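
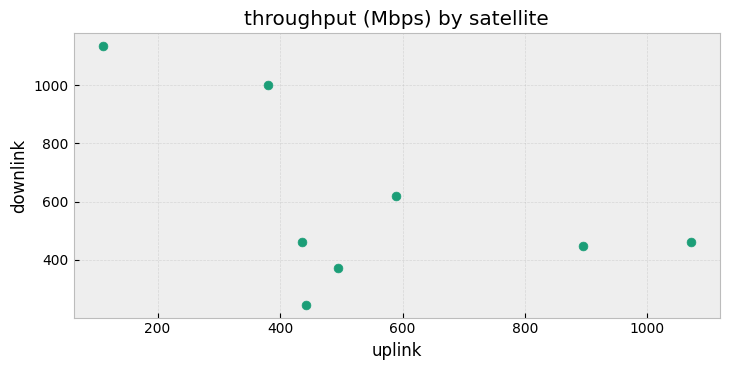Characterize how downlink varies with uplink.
negative, moderate

Points are negatively correlated; moderate (|r| ≈ 0.5).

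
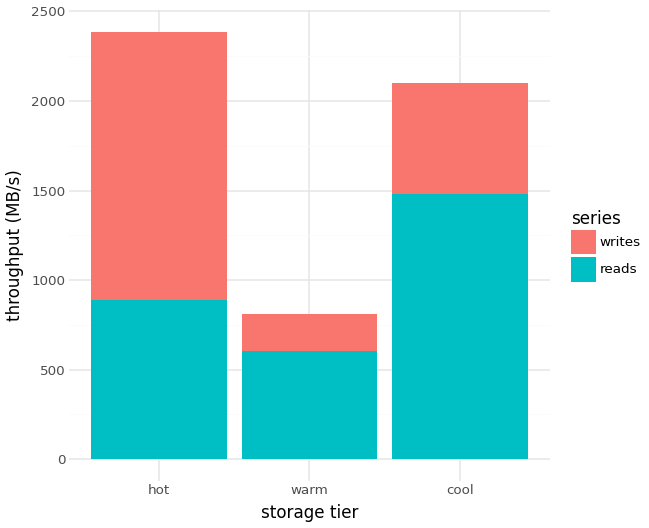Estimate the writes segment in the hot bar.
writes top ≈ 2400, bottom ≈ 800; segment ≈ 1600.

≈ 1600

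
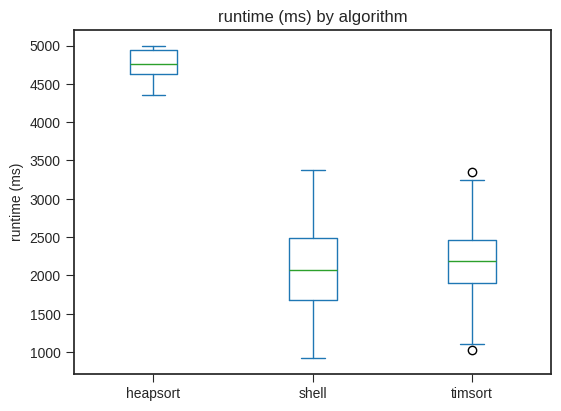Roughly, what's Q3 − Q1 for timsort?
≈ 500

Q3 ≈ 2500, Q1 ≈ 2000; IQR ≈ 500.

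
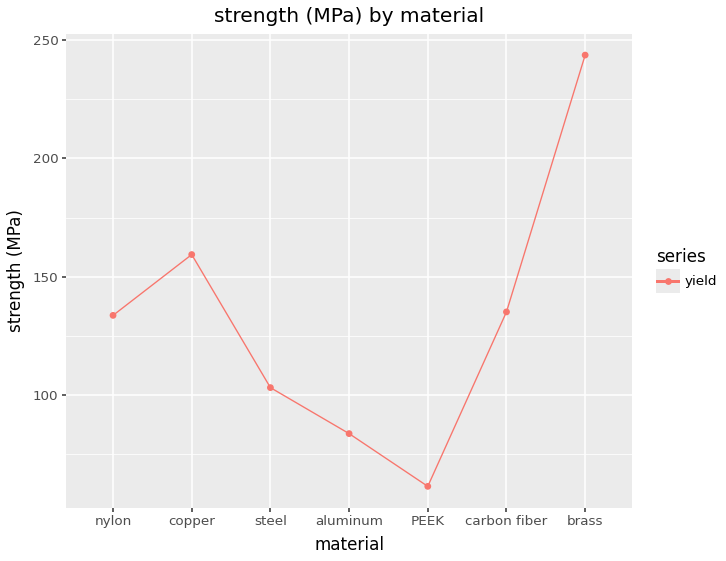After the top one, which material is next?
copper

Top 3: brass ≈ 240, copper ≈ 160, carbon fiber ≈ 140.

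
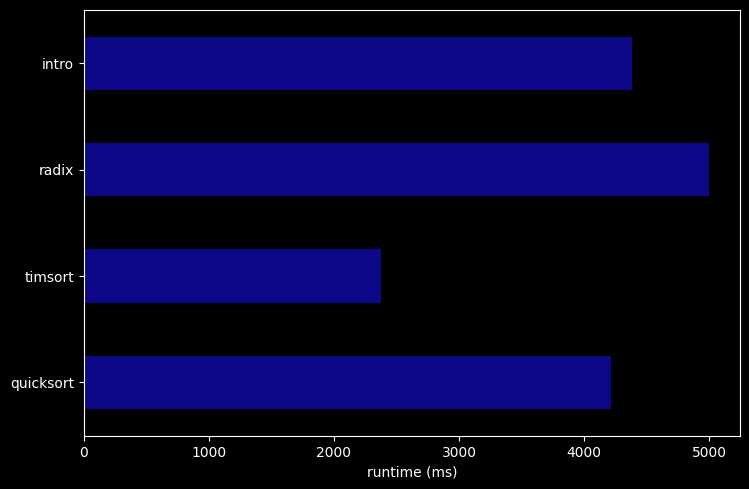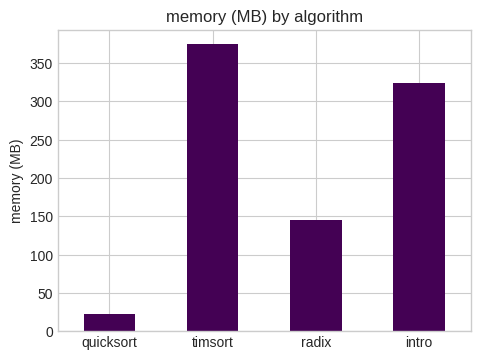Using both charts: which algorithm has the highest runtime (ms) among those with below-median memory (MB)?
Chart 2 median memory (MB) ≈ 250; below-median algorithms: quicksort, radix. Among those, radix has the highest runtime (ms) (≈ 5000).

radix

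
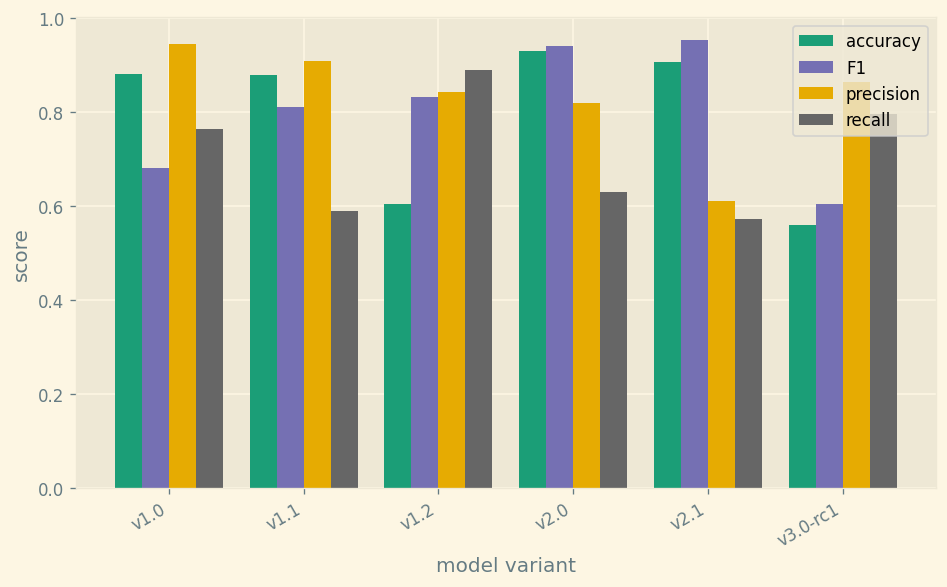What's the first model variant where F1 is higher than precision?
v2.0

v1.2: F1 ≈ 0.8 vs precision ≈ 0.8 (not yet); v2.0: F1 ≈ 0.9 vs precision ≈ 0.8 (first crossover).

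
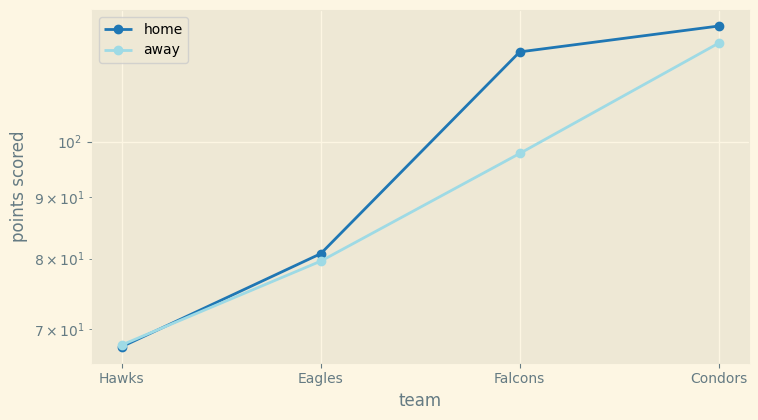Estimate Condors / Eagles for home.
Condors ≈ 125, Eagles ≈ 80; 125/80 ≈ 1.56.

≈ 1.56×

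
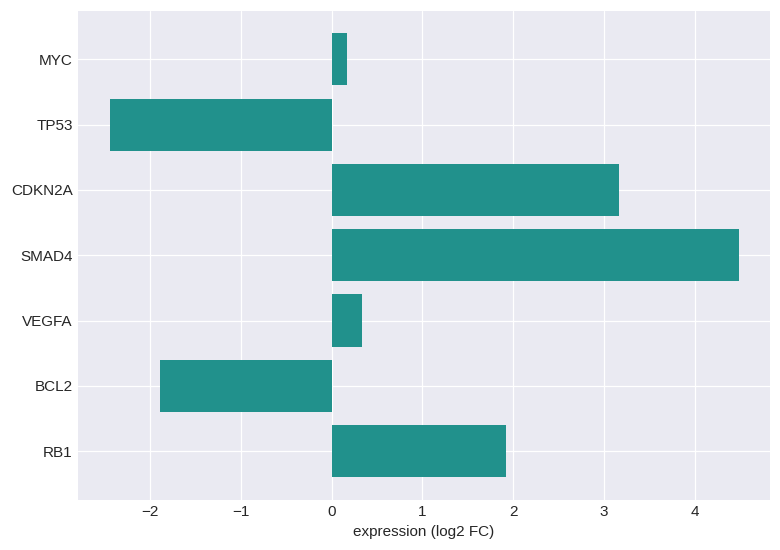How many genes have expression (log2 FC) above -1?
Above -1: MYC, CDKN2A, SMAD4, VEGFA, RB1.

5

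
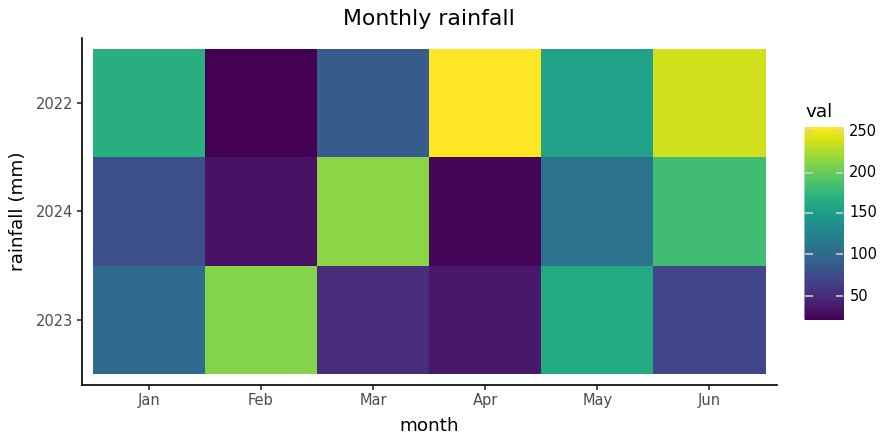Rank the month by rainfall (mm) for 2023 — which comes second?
May

Top 3 for 2023: Feb ≈ 220, May ≈ 160, Jan ≈ 100.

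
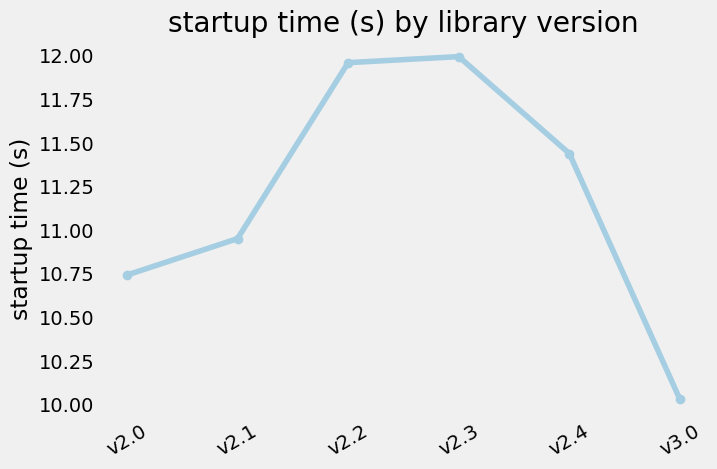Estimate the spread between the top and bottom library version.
Max v2.3 ≈ 12.0, min v3.0 ≈ 10.0; range ≈ 2.0.

≈ 2.0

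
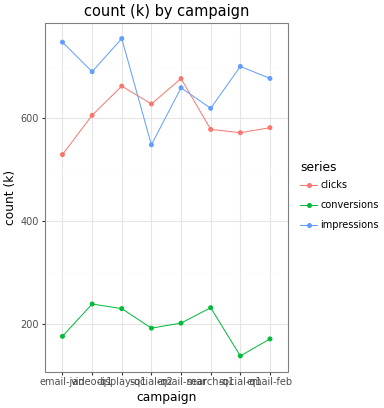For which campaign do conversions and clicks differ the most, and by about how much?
email-mar: conversions ≈ 200, clicks ≈ 700 → gap ≈ 500. Next-largest (social-q2) is only ≈ 400.

email-mar, ≈ 500 k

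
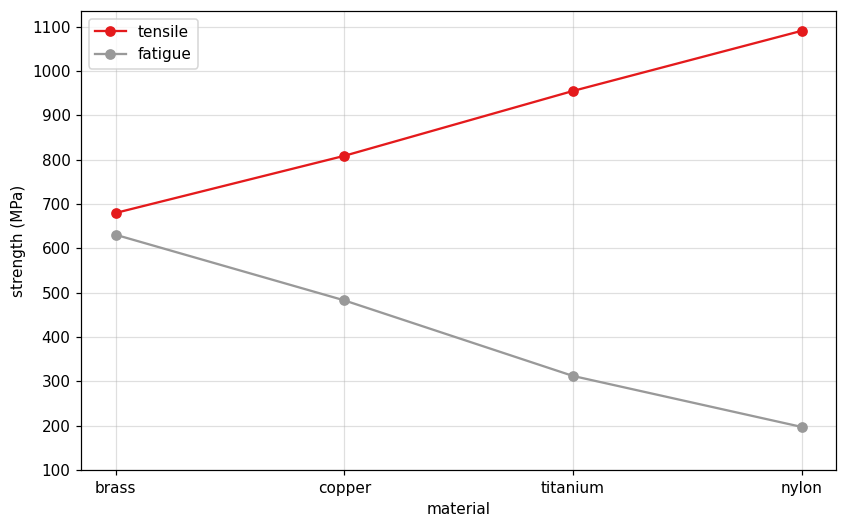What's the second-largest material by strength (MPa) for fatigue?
Top 3 for fatigue: brass ≈ 600, copper ≈ 500, titanium ≈ 300.

copper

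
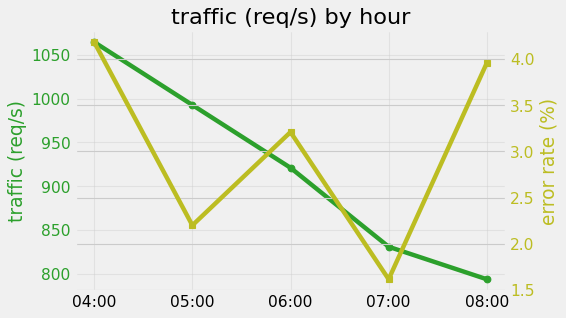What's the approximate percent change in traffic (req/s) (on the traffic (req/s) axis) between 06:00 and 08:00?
≈ -13.5%

06:00 ≈ 925, 08:00 ≈ 800; (800 − 925) / 925 ≈ -13.5%.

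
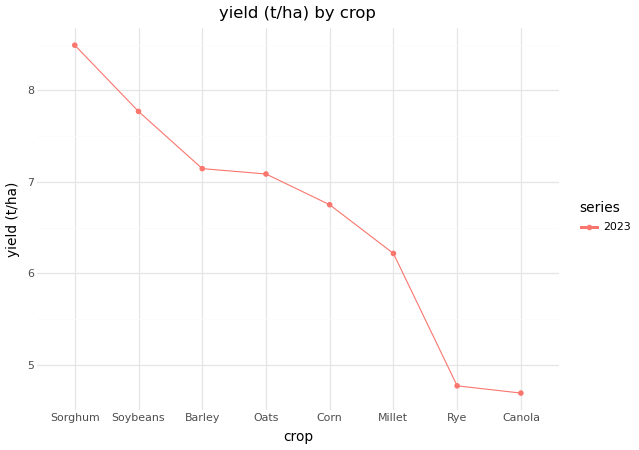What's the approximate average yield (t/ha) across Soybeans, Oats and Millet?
(8.0 + 7.0 + 6.0) / 3 ≈ 7.

≈ 7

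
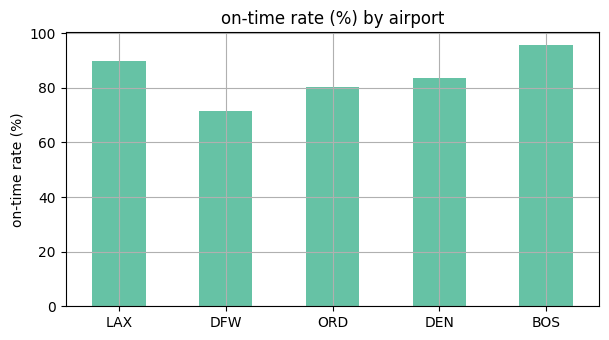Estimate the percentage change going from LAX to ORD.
LAX ≈ 90, ORD ≈ 80; (80 − 90) / 90 ≈ -11.1%.

≈ -11.1%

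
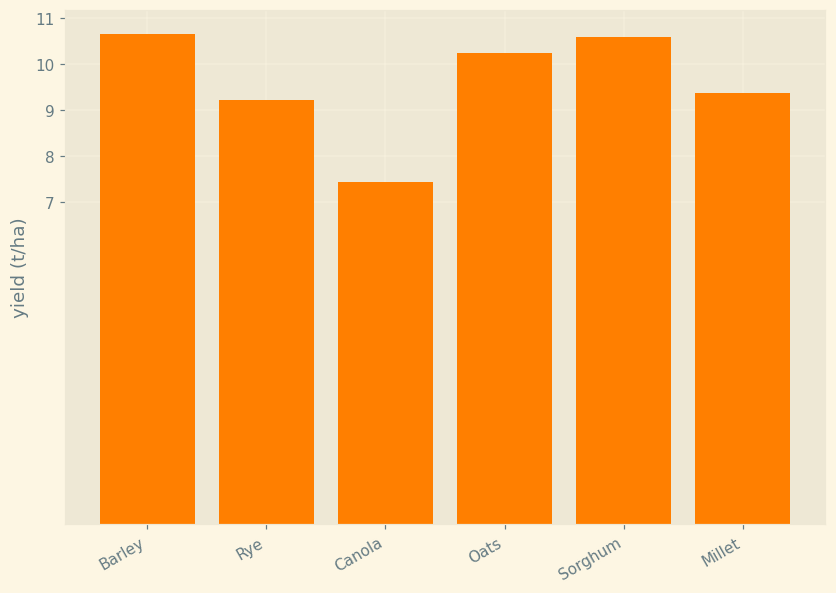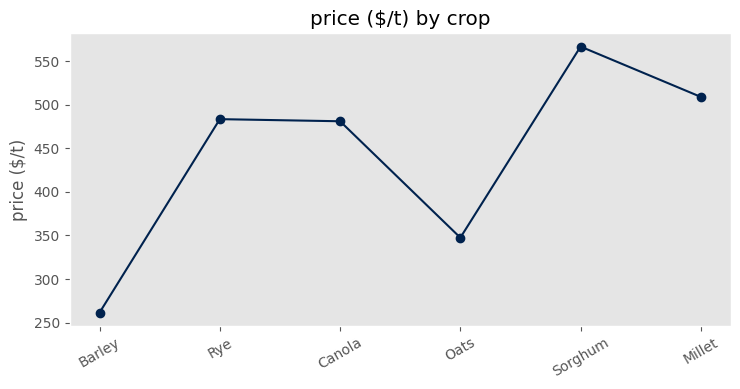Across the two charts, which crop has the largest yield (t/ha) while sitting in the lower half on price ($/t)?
Barley

Chart 2 median price ($/t) ≈ 500; below-median crops: Barley, Canola, Oats. Among those, Barley has the highest yield (t/ha) (≈ 11).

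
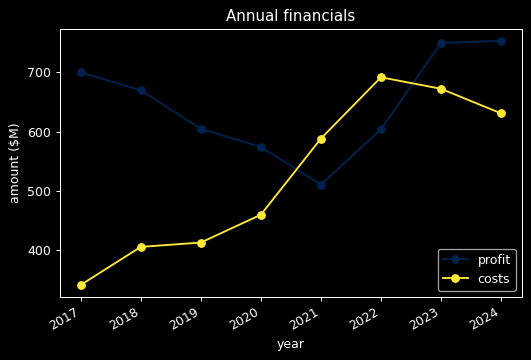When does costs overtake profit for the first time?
2021

2020: costs ≈ 450 vs profit ≈ 550 (not yet); 2021: costs ≈ 600 vs profit ≈ 500 (first crossover).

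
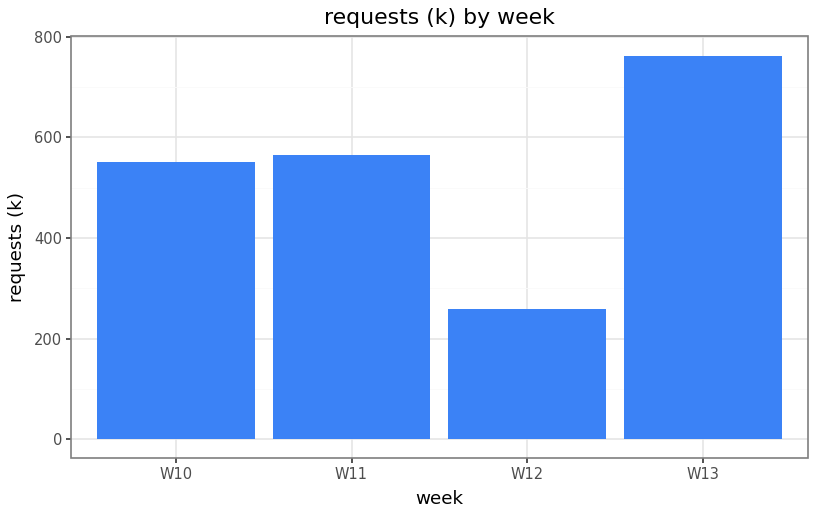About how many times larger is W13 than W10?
≈ 1.33×

W13 ≈ 800, W10 ≈ 600; 800/600 ≈ 1.33.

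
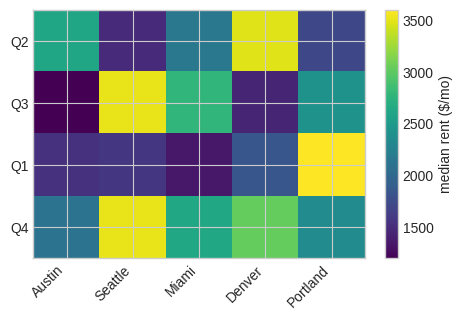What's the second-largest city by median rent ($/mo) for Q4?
Top 3 for Q4: Seattle ≈ 3600, Denver ≈ 3000, Miami ≈ 2600.

Denver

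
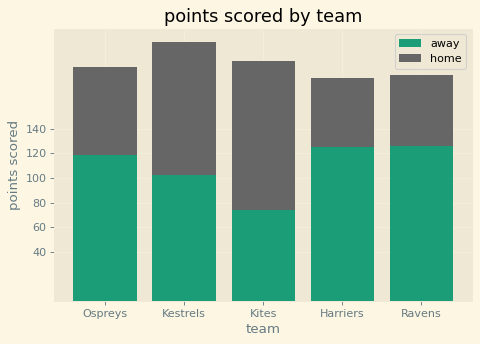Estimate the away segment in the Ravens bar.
away top ≈ 120, bottom ≈ 0; segment ≈ 120.

≈ 120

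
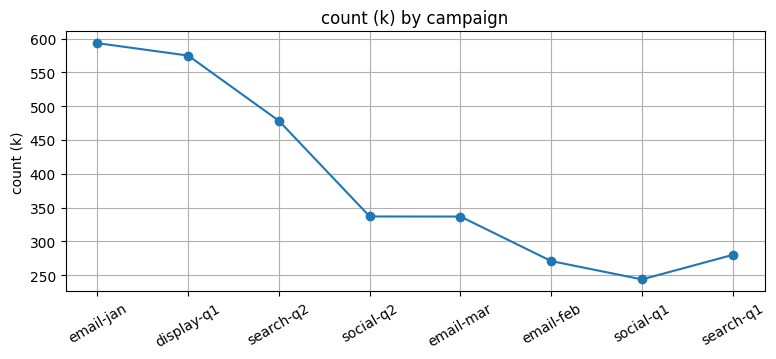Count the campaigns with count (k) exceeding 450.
Above 450: email-jan, display-q1, search-q2.

3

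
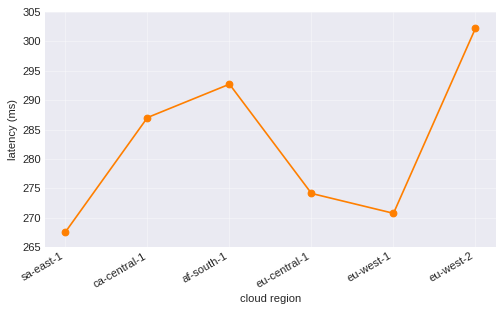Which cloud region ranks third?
ca-central-1

Top 4: eu-west-2 ≈ 300, af-south-1 ≈ 295, ca-central-1 ≈ 285, eu-central-1 ≈ 275.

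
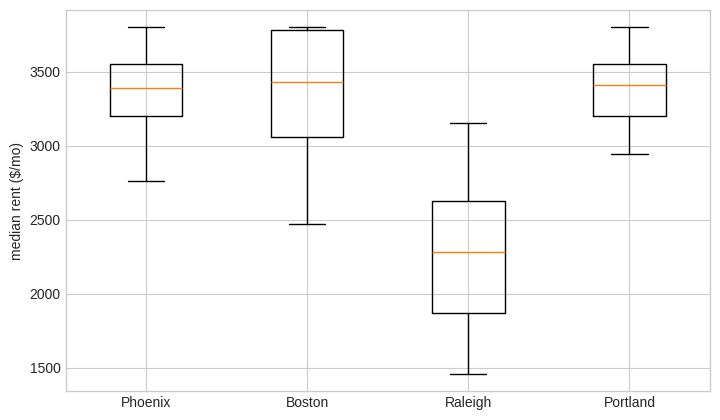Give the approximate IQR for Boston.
Q3 ≈ 3800, Q1 ≈ 3100; IQR ≈ 700.

≈ 700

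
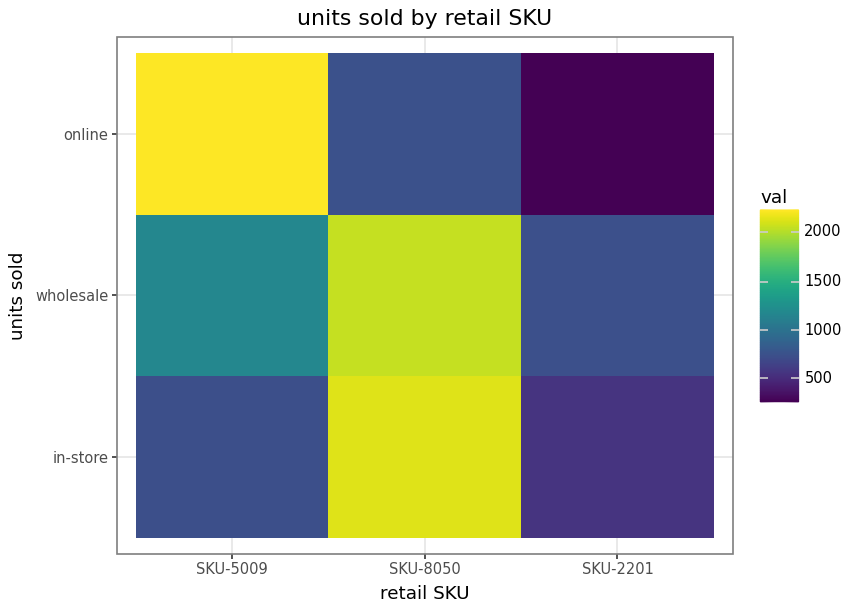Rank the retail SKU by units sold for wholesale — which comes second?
Top 3 for wholesale: SKU-8050 ≈ 2000, SKU-5009 ≈ 1200, SKU-2201 ≈ 800.

SKU-5009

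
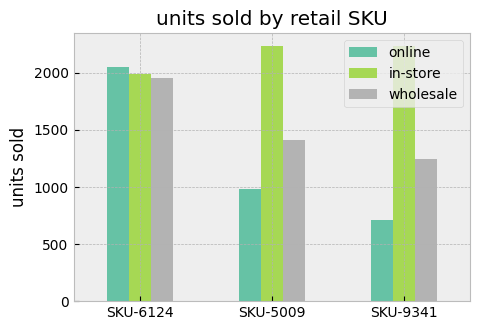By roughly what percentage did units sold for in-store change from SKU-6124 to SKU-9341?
≈ +10%

SKU-6124 ≈ 2000, SKU-9341 ≈ 2200; (2200 − 2000) / 2000 ≈ +10%.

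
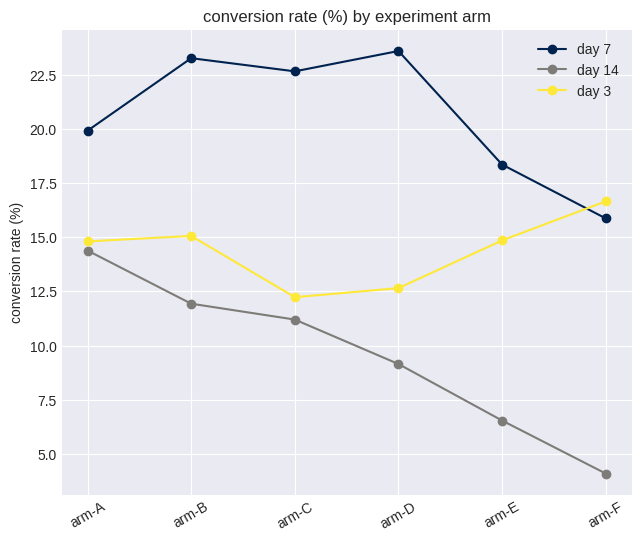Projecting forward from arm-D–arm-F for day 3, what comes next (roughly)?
Last three: 12, 14, 16 → slope ≈ 2/step → next ≈ 18.

≈ 18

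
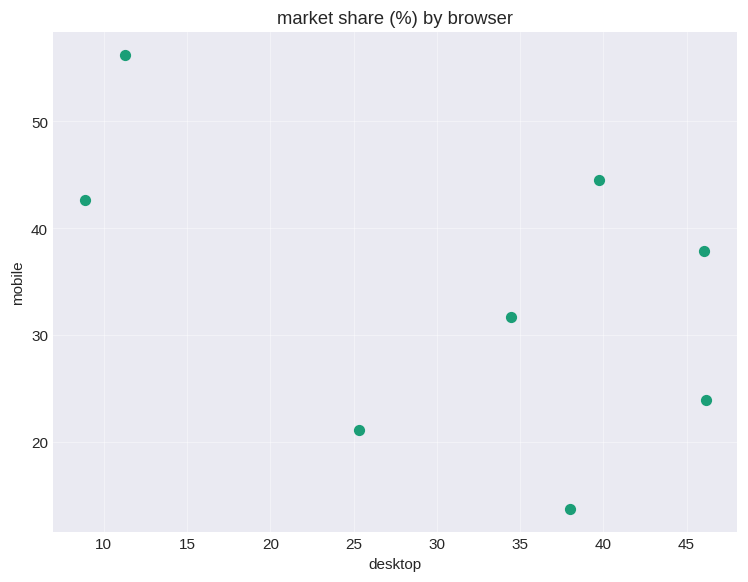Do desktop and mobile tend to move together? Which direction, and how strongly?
Points are negatively correlated; moderate (|r| ≈ 0.5).

negative, moderate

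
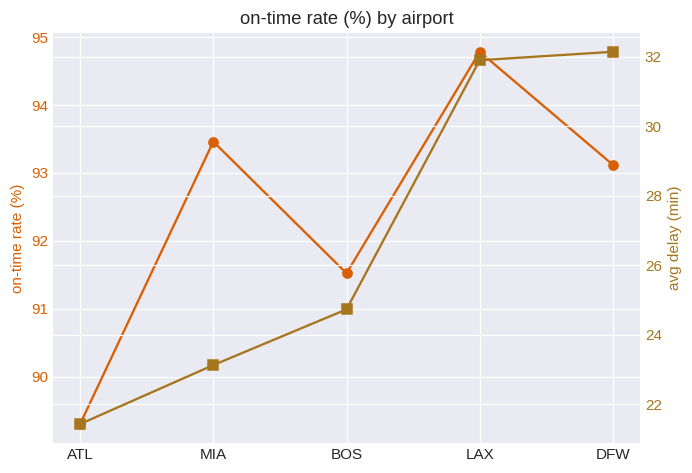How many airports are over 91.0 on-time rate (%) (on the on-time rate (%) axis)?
4

Above 91.0: MIA, BOS, LAX, DFW.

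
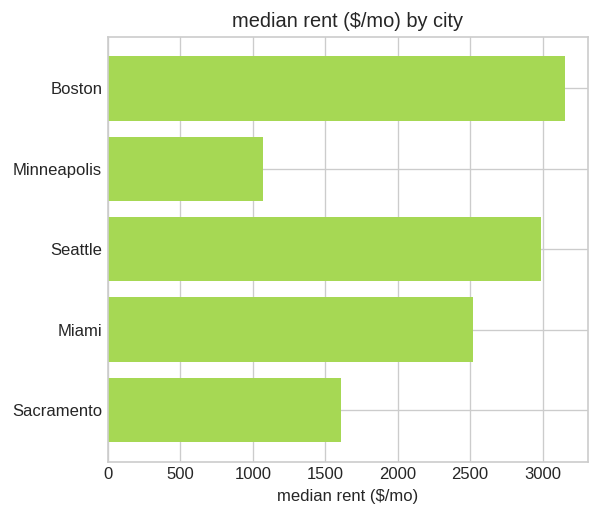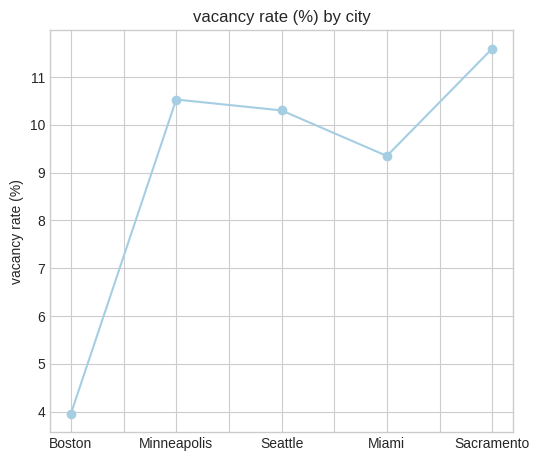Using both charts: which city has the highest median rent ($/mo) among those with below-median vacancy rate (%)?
Chart 2 median vacancy rate (%) ≈ 10; below-median cities: Boston, Miami. Among those, Boston has the highest median rent ($/mo) (≈ 3000).

Boston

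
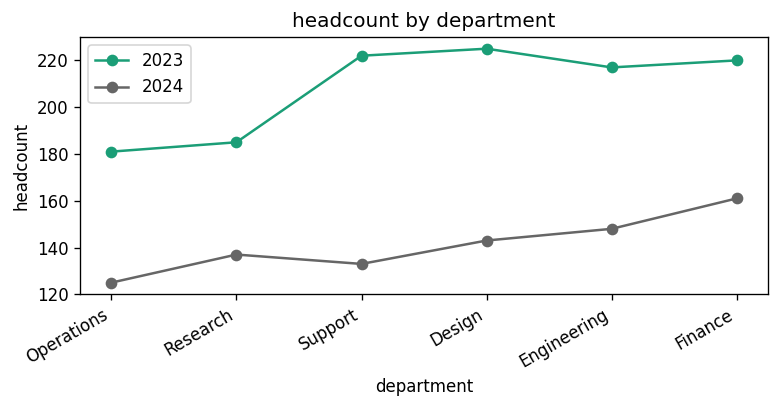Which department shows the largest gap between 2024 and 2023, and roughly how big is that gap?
Support, ≈ 90

Support: 2024 ≈ 130, 2023 ≈ 220 → gap ≈ 90. Next-largest (Design) is only ≈ 80.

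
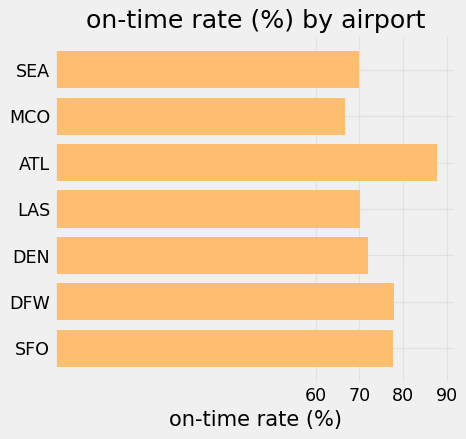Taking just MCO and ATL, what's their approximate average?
(70 + 90) / 2 ≈ 80.

≈ 80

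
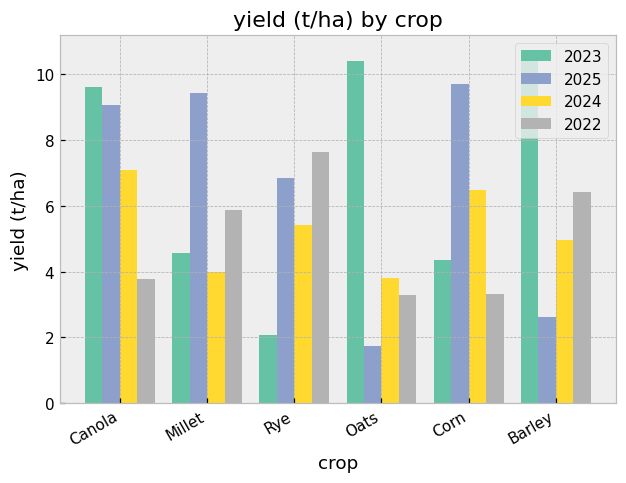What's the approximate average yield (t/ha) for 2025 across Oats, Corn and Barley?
(2 + 10 + 3) / 3 ≈ 5.

≈ 5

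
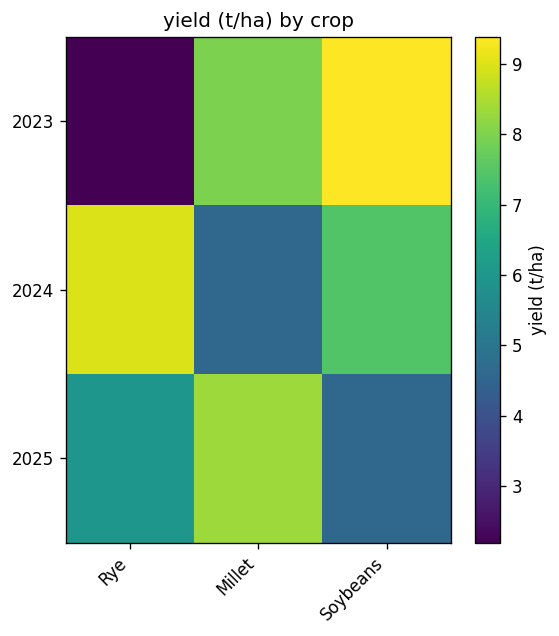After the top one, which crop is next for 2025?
Rye

Top 3 for 2025: Millet ≈ 8, Rye ≈ 6, Soybeans ≈ 5.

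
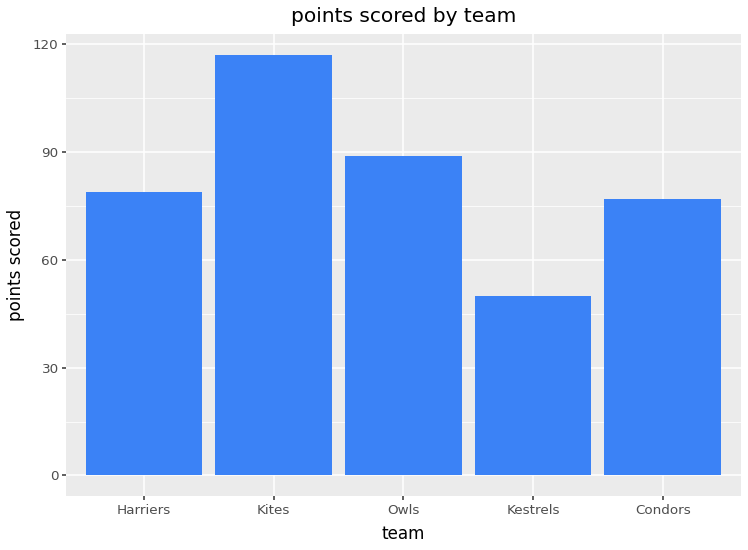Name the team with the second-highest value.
Owls

Top 3: Kites ≈ 120, Owls ≈ 90, Harriers ≈ 80.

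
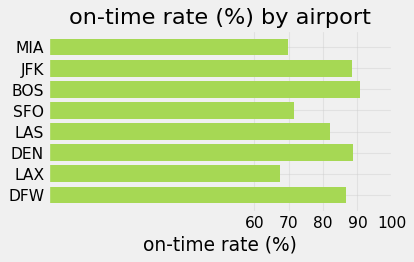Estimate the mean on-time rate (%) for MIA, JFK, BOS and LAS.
≈ 82

(70 + 90 + 90 + 80) / 4 ≈ 82.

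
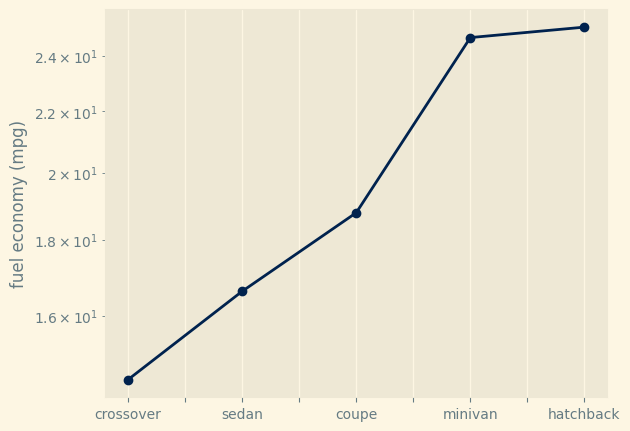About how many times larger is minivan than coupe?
≈ 1.32×

minivan ≈ 25, coupe ≈ 19; 25/19 ≈ 1.32.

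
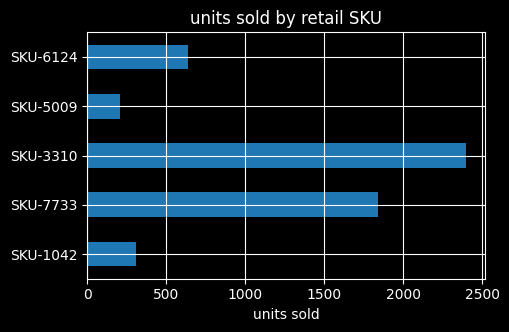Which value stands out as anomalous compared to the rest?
SKU-3310 ≈ 2400; the rest sit between ≈ 200 and ≈ 1800.

SKU-3310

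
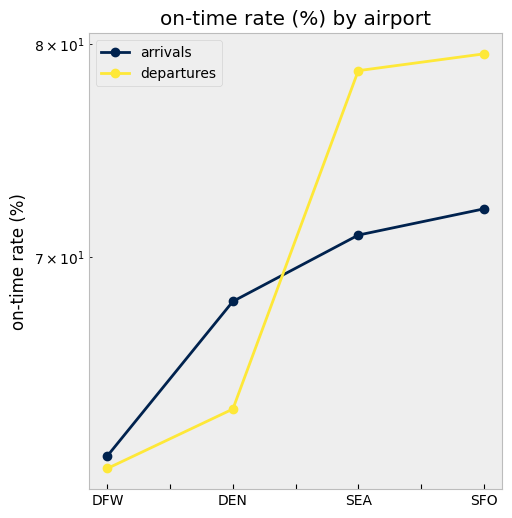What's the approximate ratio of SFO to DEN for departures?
SFO ≈ 80, DEN ≈ 64; 80/64 ≈ 1.25.

≈ 1.25×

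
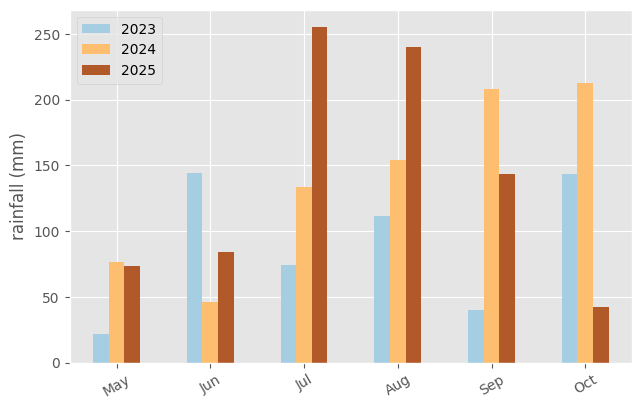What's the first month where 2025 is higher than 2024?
May: 2025 ≈ 75 vs 2024 ≈ 75 (not yet); Jun: 2025 ≈ 75 vs 2024 ≈ 50 (first crossover).

Jun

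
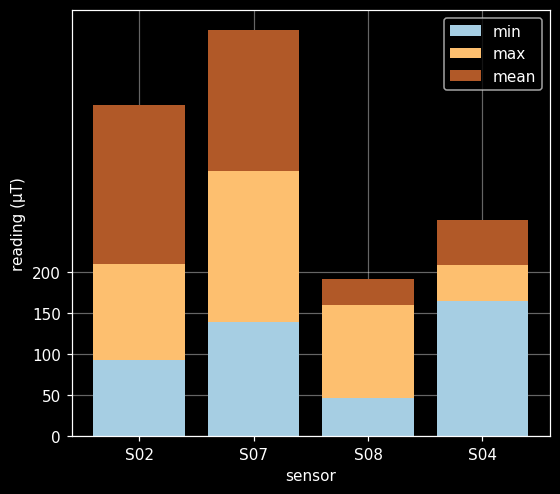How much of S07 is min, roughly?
≈ 150

min top ≈ 150, bottom ≈ 0; segment ≈ 150.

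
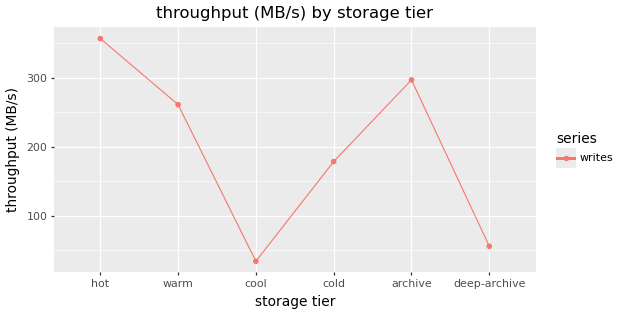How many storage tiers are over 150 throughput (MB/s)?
Above 150: hot, warm, cold, archive.

4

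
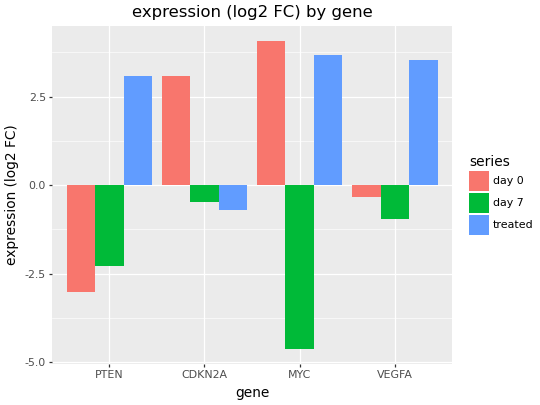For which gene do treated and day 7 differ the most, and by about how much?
MYC: treated ≈ 4, day 7 ≈ -5 → gap ≈ 9. Next-largest (PTEN) is only ≈ 5.

MYC, ≈ 9 log2 FC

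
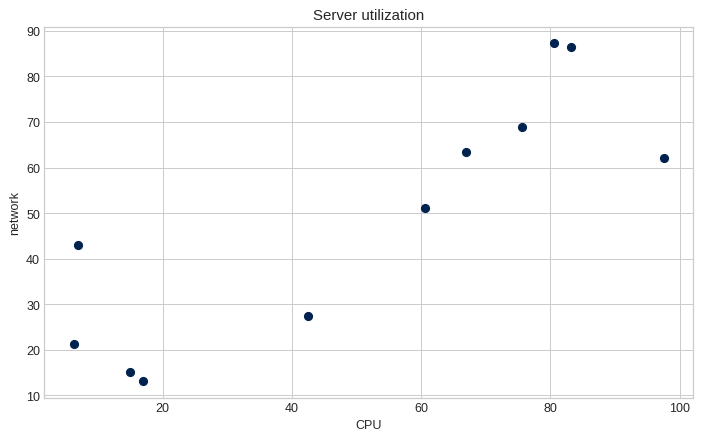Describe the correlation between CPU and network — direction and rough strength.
Points are positively correlated; strong (|r| ≈ 0.8).

positive, strong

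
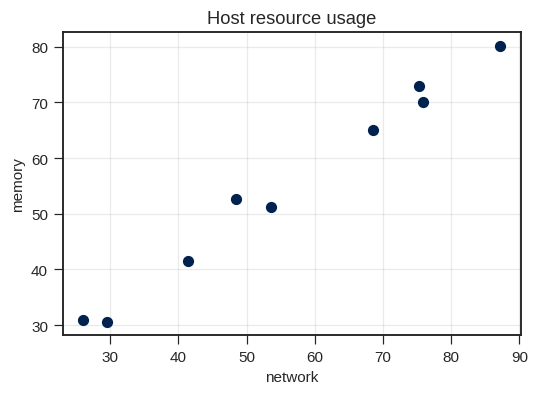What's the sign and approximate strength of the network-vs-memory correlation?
Points are positively correlated; strong (|r| ≈ 1.0).

positive, strong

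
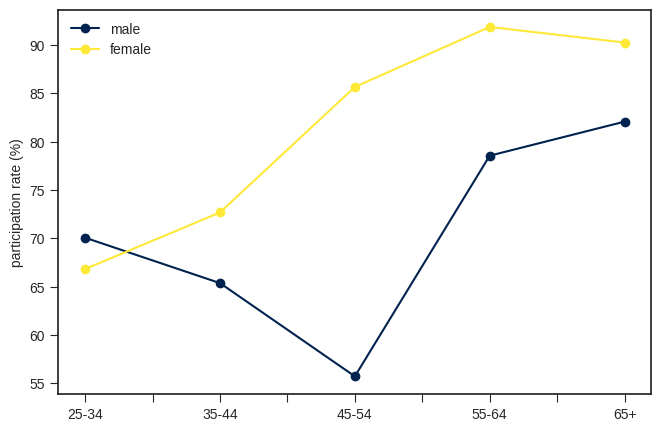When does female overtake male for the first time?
25-34: female ≈ 65 vs male ≈ 70 (not yet); 35-44: female ≈ 75 vs male ≈ 65 (first crossover).

35-44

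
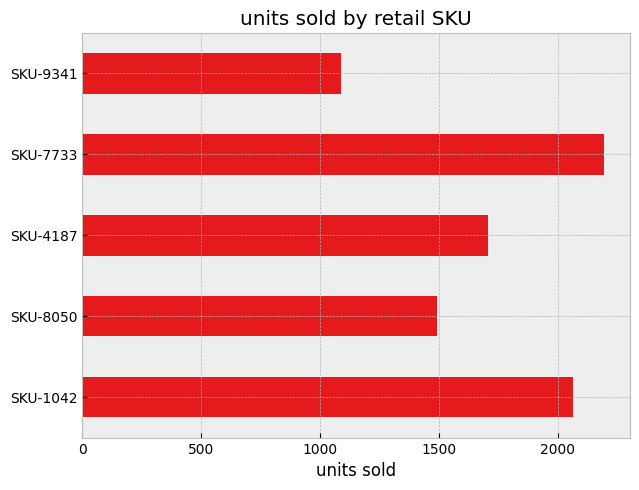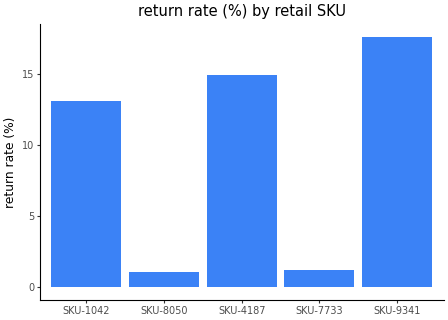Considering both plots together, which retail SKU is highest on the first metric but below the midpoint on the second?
SKU-7733

Chart 2 median return rate (%) ≈ 14; below-median retail SKUs: SKU-8050, SKU-7733. Among those, SKU-7733 has the highest units sold (≈ 2000).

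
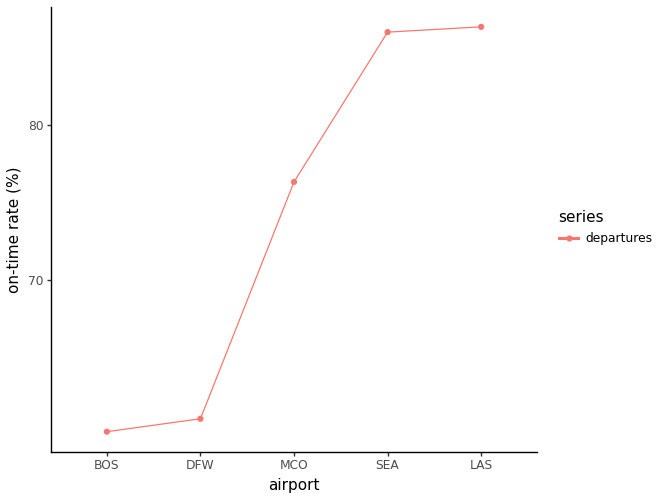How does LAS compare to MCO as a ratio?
≈ 1.13×

LAS ≈ 85, MCO ≈ 75; 85/75 ≈ 1.13.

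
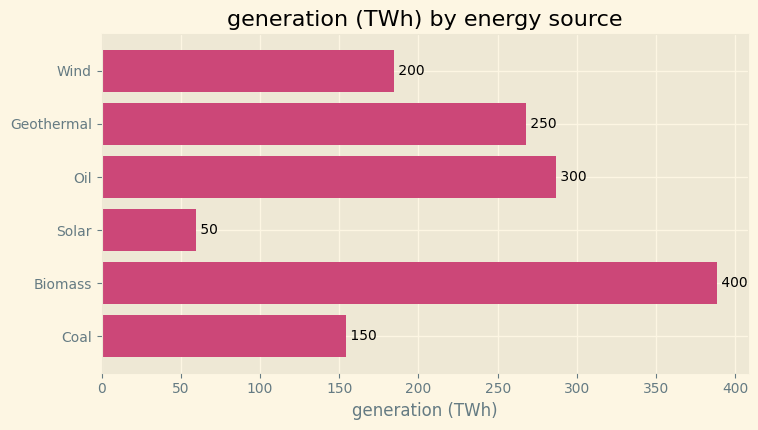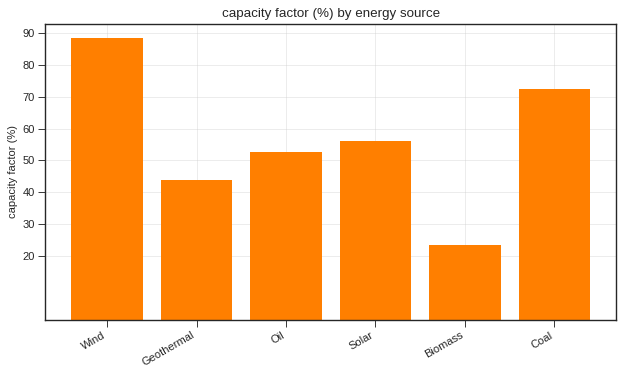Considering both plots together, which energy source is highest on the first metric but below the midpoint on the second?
Chart 2 median capacity factor (%) ≈ 50; below-median energy sources: Geothermal, Oil, Biomass. Among those, Biomass has the highest generation (TWh) (≈ 400).

Biomass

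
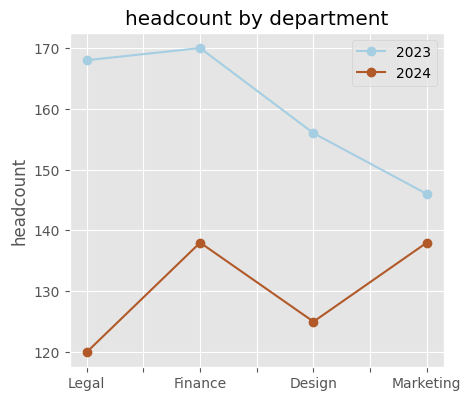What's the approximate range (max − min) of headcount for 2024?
≈ 20

Max Finance ≈ 140, min Legal ≈ 120; range ≈ 20.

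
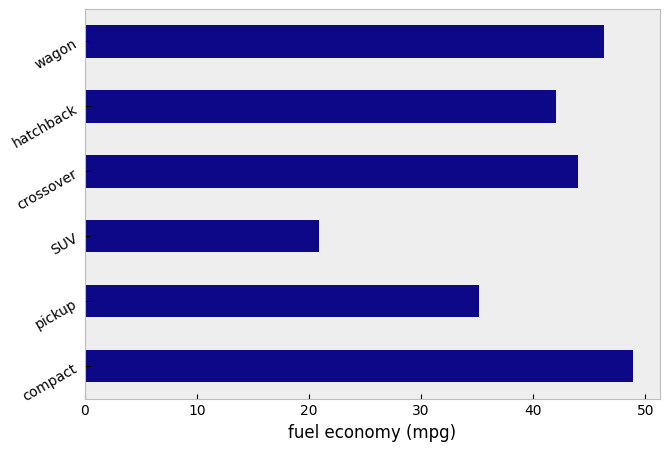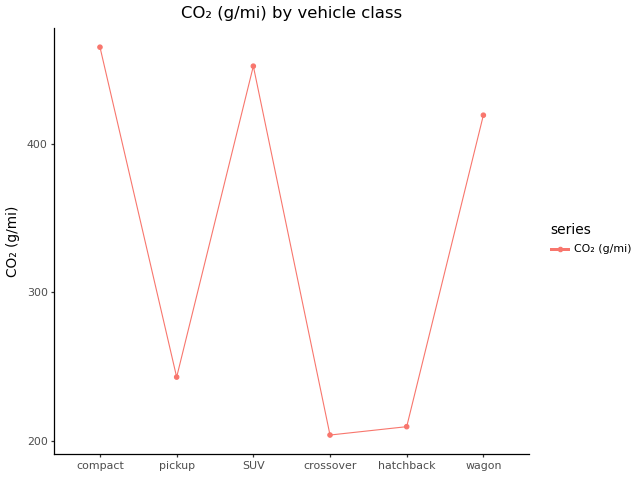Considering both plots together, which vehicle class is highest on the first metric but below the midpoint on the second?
crossover

Chart 2 median CO₂ (g/mi) ≈ 350; below-median vehicle classes: pickup, crossover, hatchback. Among those, crossover has the highest fuel economy (mpg) (≈ 45).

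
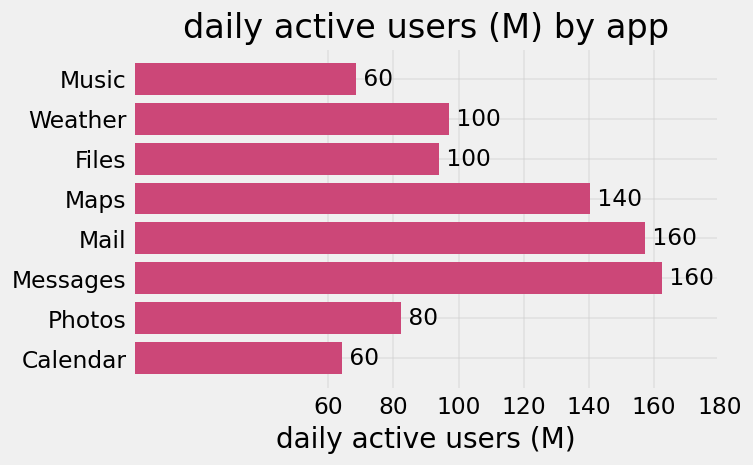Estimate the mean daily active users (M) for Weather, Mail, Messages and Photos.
(100 + 160 + 160 + 80) / 4 ≈ 125.

≈ 125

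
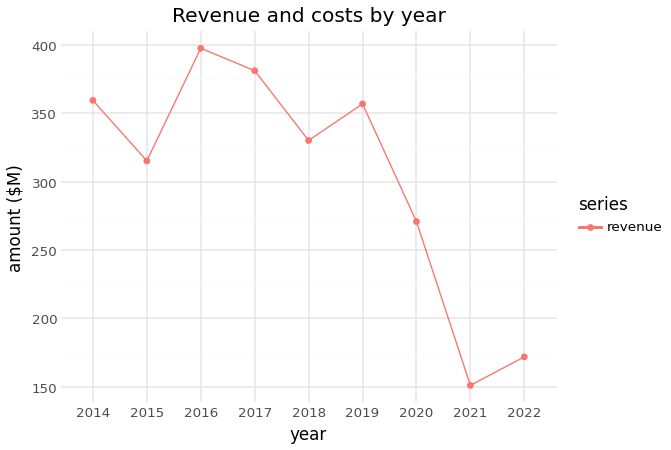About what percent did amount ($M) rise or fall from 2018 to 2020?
≈ -15.4%

2018 ≈ 325, 2020 ≈ 275; (275 − 325) / 325 ≈ -15.4%.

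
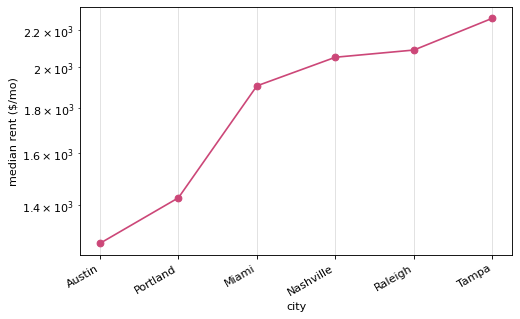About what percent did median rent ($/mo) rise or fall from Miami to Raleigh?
≈ +10.5%

Miami ≈ 1900, Raleigh ≈ 2100; (2100 − 1900) / 1900 ≈ +10.5%.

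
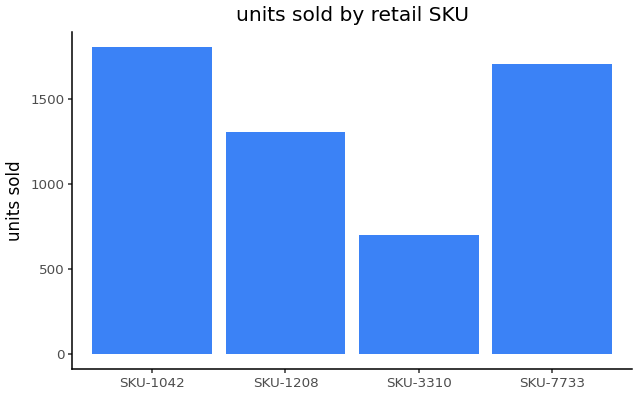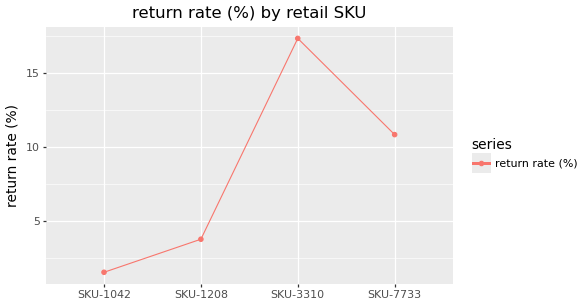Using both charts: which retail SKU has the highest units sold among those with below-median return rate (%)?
Chart 2 median return rate (%) ≈ 8; below-median retail SKUs: SKU-1042, SKU-1208. Among those, SKU-1042 has the highest units sold (≈ 1800).

SKU-1042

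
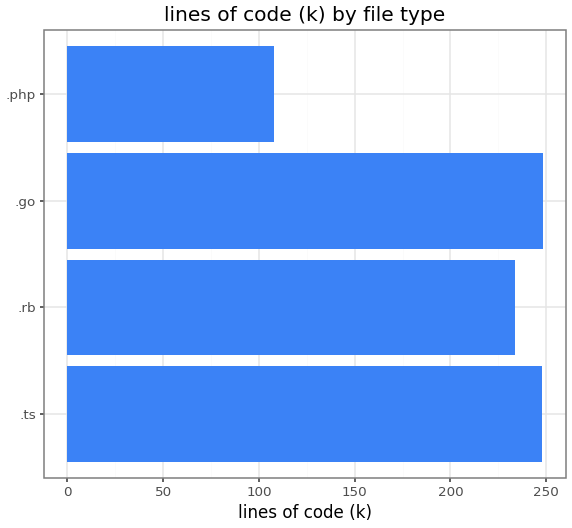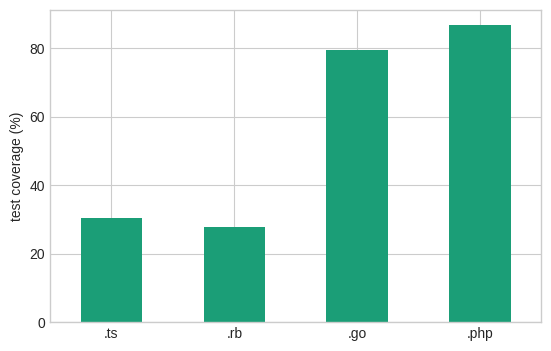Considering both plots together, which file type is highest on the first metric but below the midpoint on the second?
.ts

Chart 2 median test coverage (%) ≈ 50; below-median file types: .ts, .rb. Among those, .ts has the highest lines of code (k) (≈ 250).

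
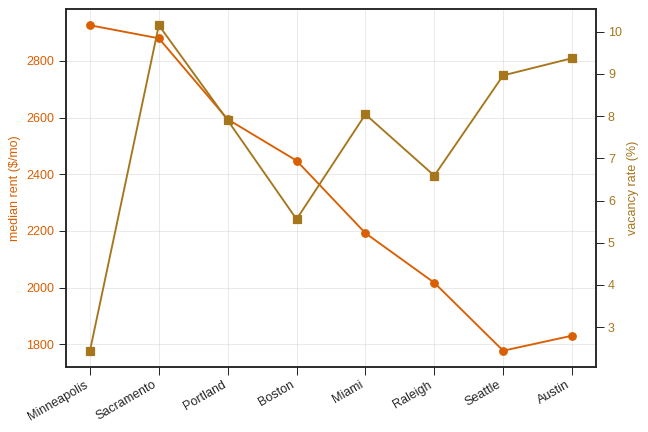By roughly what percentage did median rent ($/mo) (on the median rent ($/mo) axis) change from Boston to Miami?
≈ -8.3%

Boston ≈ 2400, Miami ≈ 2200; (2200 − 2400) / 2400 ≈ -8.3%.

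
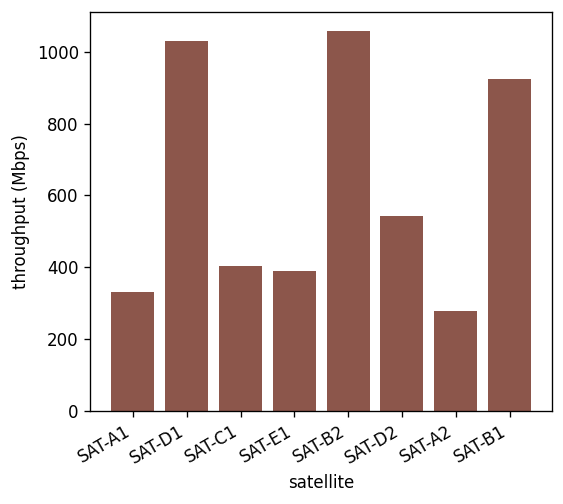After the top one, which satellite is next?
Top 3: SAT-B2 ≈ 1100, SAT-D1 ≈ 1000, SAT-B1 ≈ 900.

SAT-D1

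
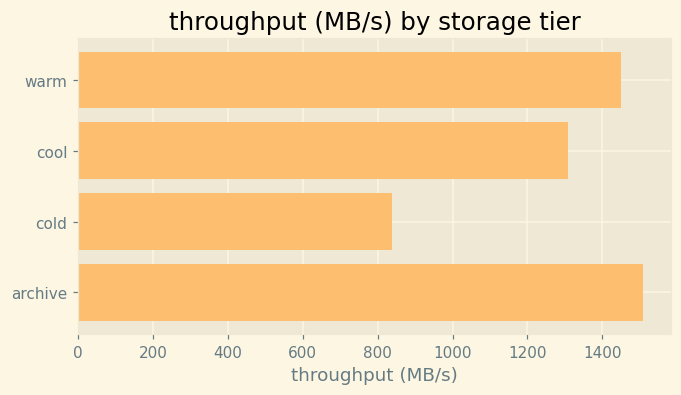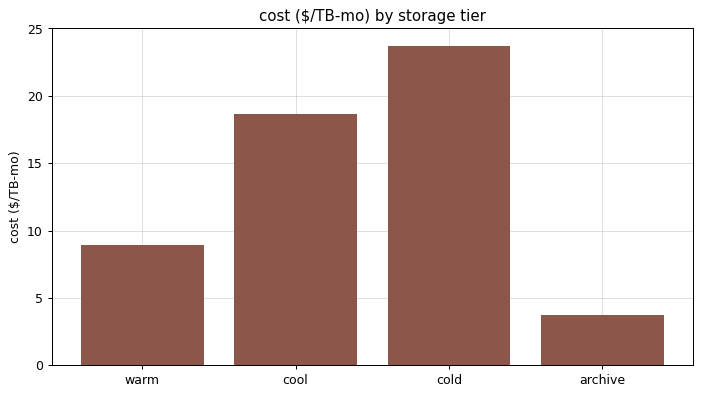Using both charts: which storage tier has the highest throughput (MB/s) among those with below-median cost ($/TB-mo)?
archive

Chart 2 median cost ($/TB-mo) ≈ 15; below-median storage tiers: warm, archive. Among those, archive has the highest throughput (MB/s) (≈ 1600).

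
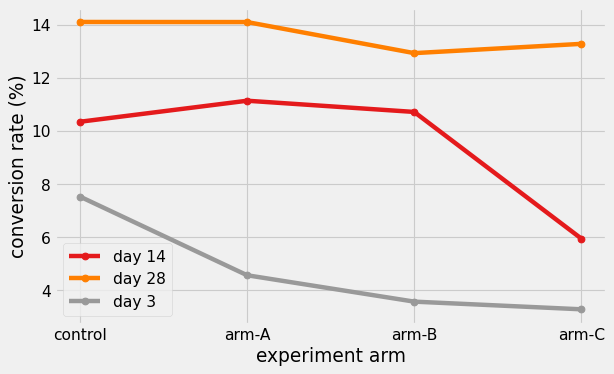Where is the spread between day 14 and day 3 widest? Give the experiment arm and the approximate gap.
arm-B: day 14 ≈ 11, day 3 ≈ 4 → gap ≈ 7. Next-largest (arm-A) is only ≈ 6.

arm-B, ≈ 7 %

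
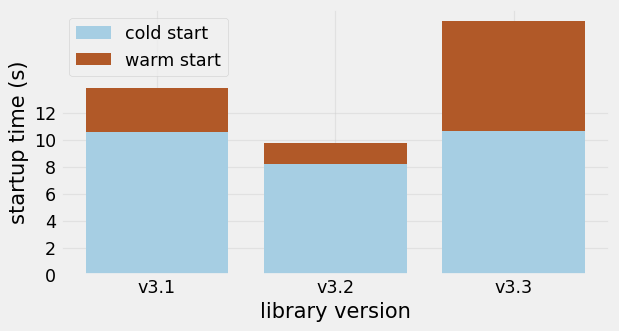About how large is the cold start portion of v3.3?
cold start top ≈ 10, bottom ≈ 0; segment ≈ 10.

≈ 10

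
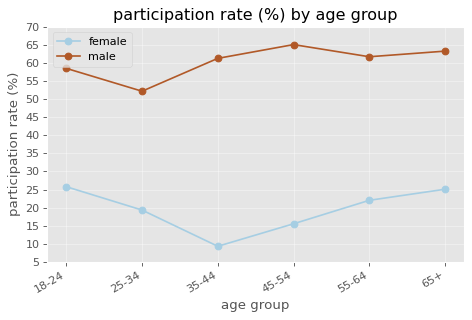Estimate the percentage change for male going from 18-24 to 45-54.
≈ +8.3%

18-24 ≈ 60, 45-54 ≈ 65; (65 − 60) / 60 ≈ +8.3%.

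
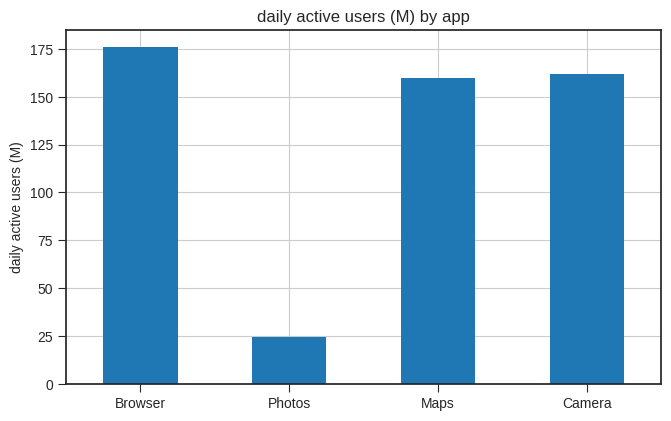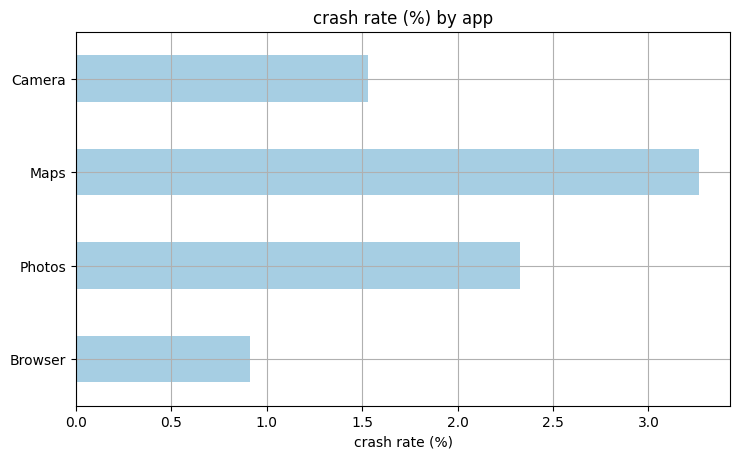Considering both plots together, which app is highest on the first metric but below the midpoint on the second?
Chart 2 median crash rate (%) ≈ 2; below-median apps: Browser, Camera. Among those, Browser has the highest daily active users (M) (≈ 180).

Browser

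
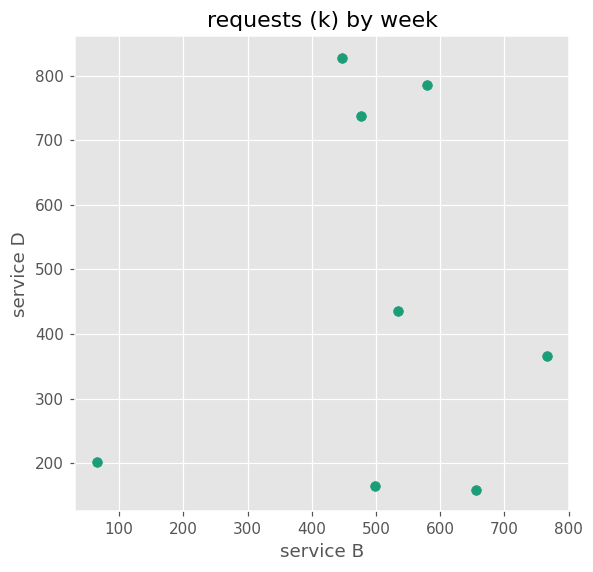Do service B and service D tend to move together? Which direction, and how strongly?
no clear correlation

Points are roughly uncorrelated; weak (|r| ≈ 0.1).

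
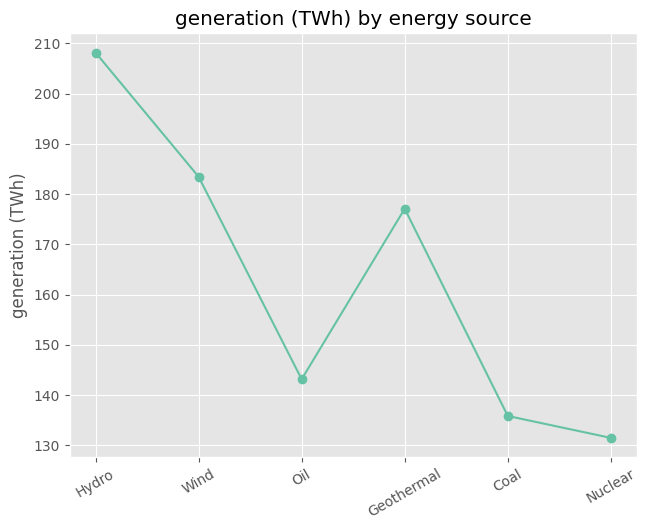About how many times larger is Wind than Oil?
Wind ≈ 180, Oil ≈ 140; 180/140 ≈ 1.29.

≈ 1.29×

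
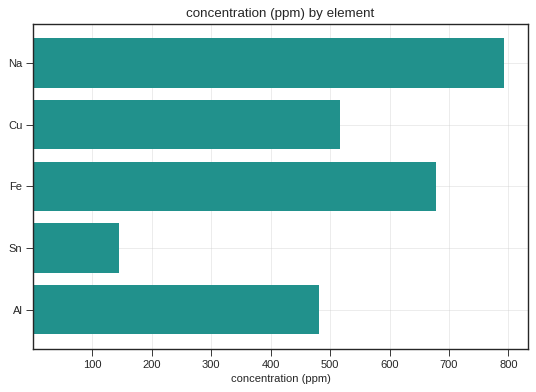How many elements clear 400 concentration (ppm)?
Above 400: Na, Cu, Fe, Al.

4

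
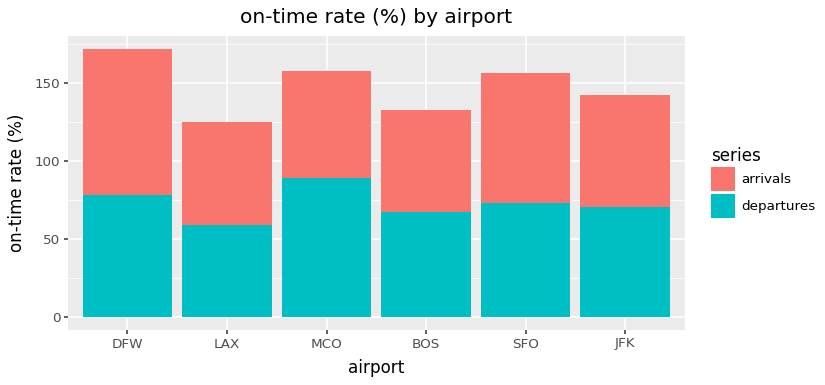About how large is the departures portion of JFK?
departures top ≈ 80, bottom ≈ 0; segment ≈ 80.

≈ 80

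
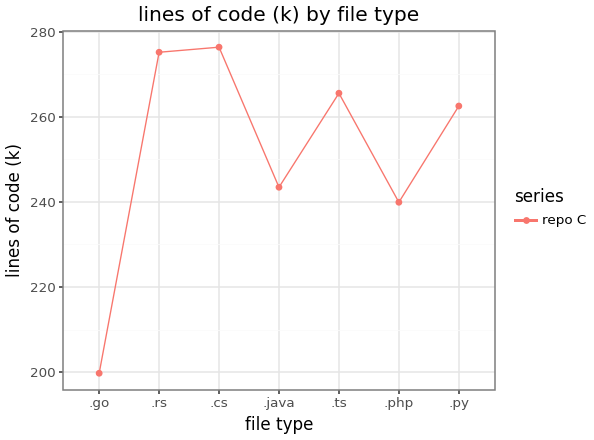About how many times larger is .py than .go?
≈ 1.3×

.py ≈ 260, .go ≈ 200; 260/200 ≈ 1.3.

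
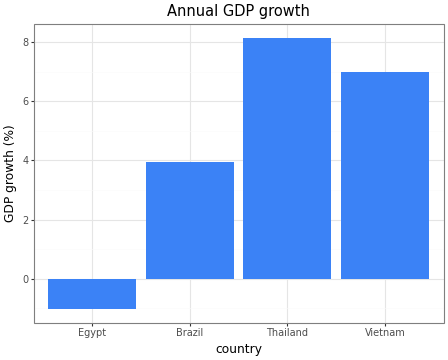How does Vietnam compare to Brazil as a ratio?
≈ 1.75×

Vietnam ≈ 7, Brazil ≈ 4; 7/4 ≈ 1.75.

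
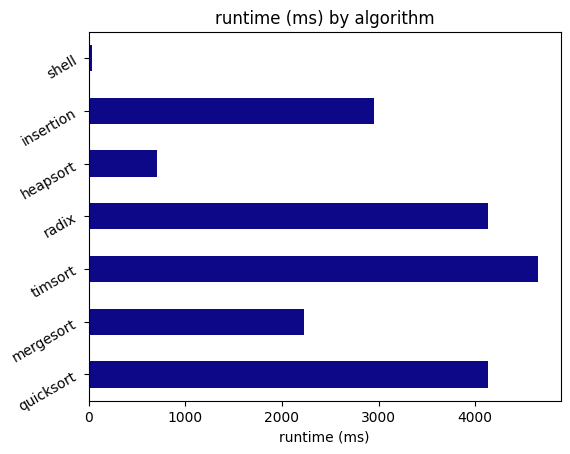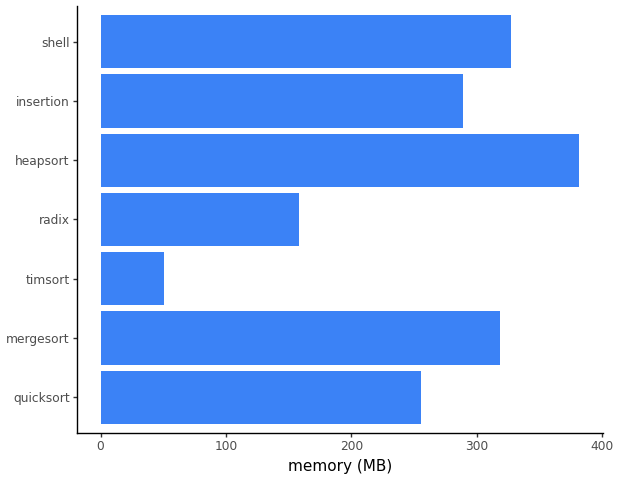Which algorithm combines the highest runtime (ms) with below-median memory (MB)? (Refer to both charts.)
Chart 2 median memory (MB) ≈ 300; below-median algorithms: quicksort, timsort, radix. Among those, timsort has the highest runtime (ms) (≈ 4500).

timsort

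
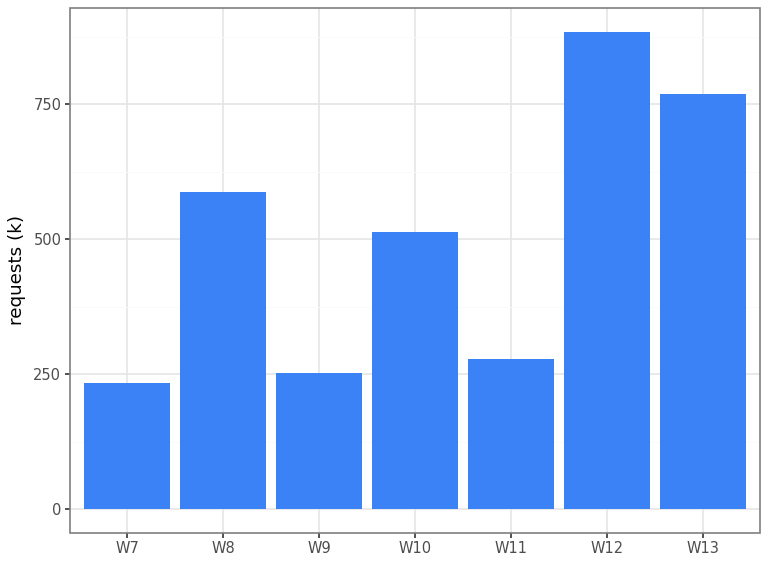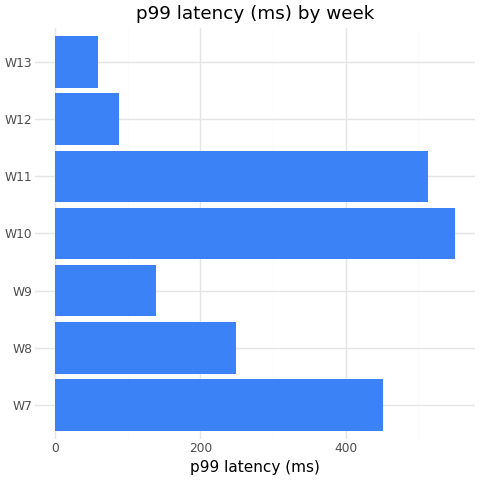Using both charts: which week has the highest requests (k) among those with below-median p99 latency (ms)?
Chart 2 median p99 latency (ms) ≈ 200; below-median weeks: W9, W12, W13. Among those, W12 has the highest requests (k) (≈ 900).

W12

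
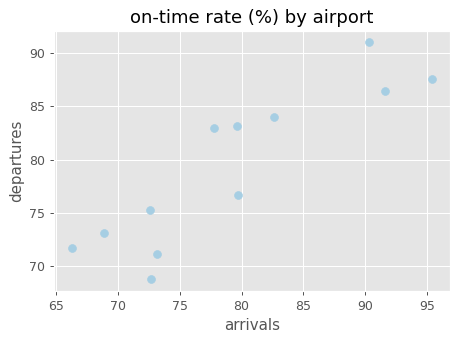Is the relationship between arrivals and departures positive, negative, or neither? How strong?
positive, strong

Points are positively correlated; strong (|r| ≈ 0.9).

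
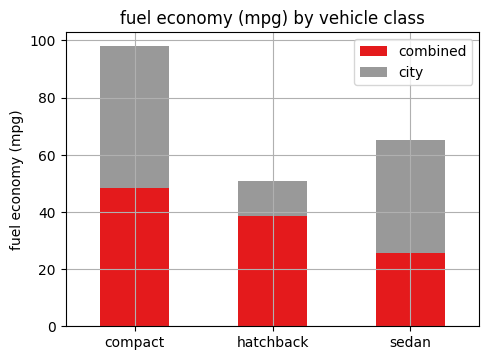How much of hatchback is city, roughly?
city top ≈ 50, bottom ≈ 40; segment ≈ 10.

≈ 10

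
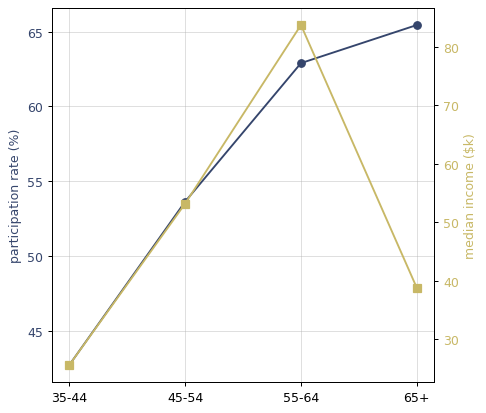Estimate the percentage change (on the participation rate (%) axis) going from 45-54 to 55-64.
45-54 ≈ 54, 55-64 ≈ 62; (62 − 54) / 54 ≈ +14.8%.

≈ +14.8%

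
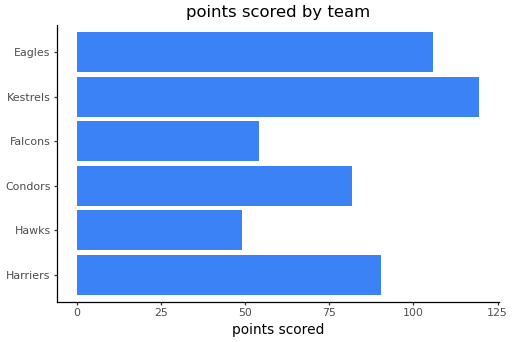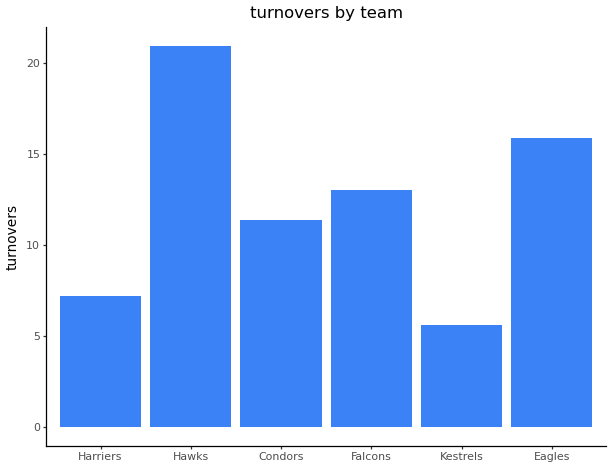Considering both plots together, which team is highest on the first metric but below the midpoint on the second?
Chart 2 median turnovers ≈ 12; below-median teams: Harriers, Condors, Kestrels. Among those, Kestrels has the highest points scored (≈ 120).

Kestrels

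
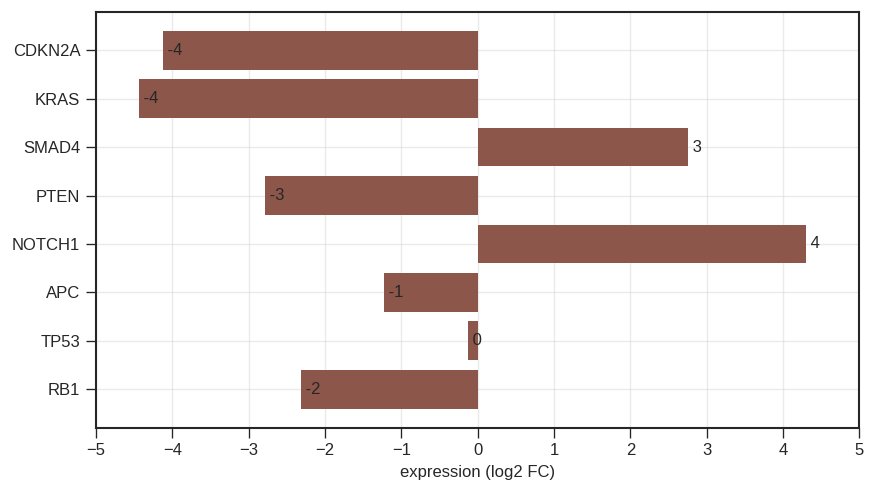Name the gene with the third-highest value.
Top 4: NOTCH1 ≈ 4, SMAD4 ≈ 3, TP53 ≈ 0, APC ≈ -1.

TP53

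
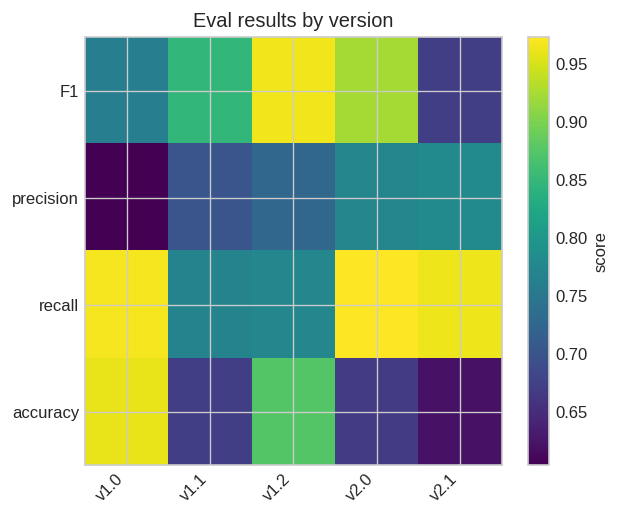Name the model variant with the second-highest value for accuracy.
Top 3 for accuracy: v1.0 ≈ 0.95, v1.2 ≈ 0.90, v1.1 ≈ 0.65.

v1.2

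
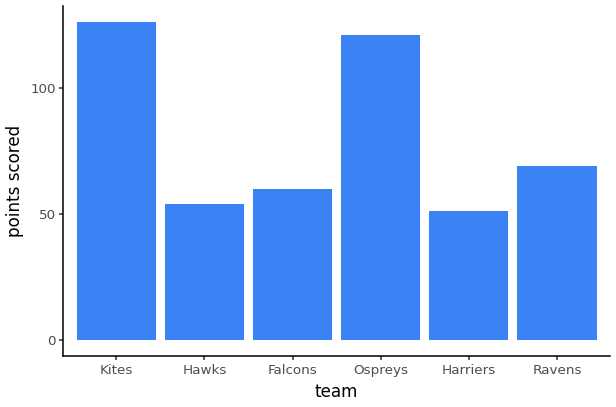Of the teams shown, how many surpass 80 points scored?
Above 80: Kites, Ospreys.

2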